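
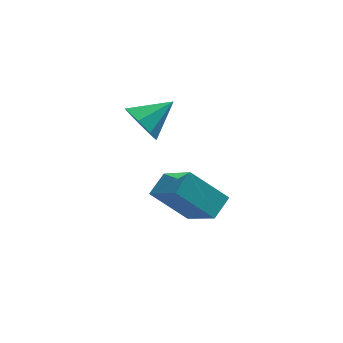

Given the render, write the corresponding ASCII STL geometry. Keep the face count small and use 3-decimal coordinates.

solid 
facet normal -0.560 -0.710 -0.427
outer loop
vertex 2.787 -2.438 2.435
vertex 1.422 -2.123 3.703
vertex 1.965 -1.049 1.204
endloop
endfacet
facet normal 0.723 -0.166 -0.670
outer loop
vertex 2.558 -0.297 1.657
vertex 2.787 -2.438 2.435
vertex 1.965 -1.049 1.204
endloop
endfacet
facet normal -0.560 -0.710 -0.427
outer loop
vertex 1.965 -1.049 1.204
vertex 1.422 -2.123 3.703
vertex 0.599 -0.735 2.472
endloop
endfacet
facet normal -0.405 0.685 -0.606
outer loop
vertex 0.599 -0.735 2.472
vertex 2.558 -0.297 1.657
vertex 1.965 -1.049 1.204
endloop
endfacet
facet normal 0.405 -0.685 0.606
outer loop
vertex 2.787 -2.438 2.435
vertex 2.015 -1.371 4.156
vertex 1.422 -2.123 3.703
endloop
endfacet
facet normal 0.723 -0.166 -0.671
outer loop
vertex 3.381 -1.685 2.888
vertex 2.787 -2.438 2.435
vertex 2.558 -0.297 1.657
endloop
endfacet
facet normal 0.405 -0.684 0.606
outer loop
vertex 3.381 -1.685 2.888
vertex 2.015 -1.371 4.156
vertex 2.787 -2.438 2.435
endloop
endfacet
facet normal -0.723 0.166 0.671
outer loop
vertex 1.422 -2.123 3.703
vertex 2.015 -1.371 4.156
vertex 0.599 -0.735 2.472
endloop
endfacet
facet normal -0.405 0.684 -0.606
outer loop
vertex 1.193 0.018 2.925
vertex 2.558 -0.297 1.657
vertex 0.599 -0.735 2.472
endloop
endfacet
facet normal -0.723 0.167 0.671
outer loop
vertex 0.599 -0.735 2.472
vertex 2.015 -1.371 4.156
vertex 1.193 0.018 2.925
endloop
endfacet
facet normal 0.560 0.710 0.426
outer loop
vertex 1.193 0.018 2.925
vertex 3.381 -1.685 2.888
vertex 2.558 -0.297 1.657
endloop
endfacet
facet normal 0.560 0.710 0.427
outer loop
vertex 2.015 -1.371 4.156
vertex 3.381 -1.685 2.888
vertex 1.193 0.018 2.925
endloop
endfacet
facet normal -0.802 -0.368 -0.470
outer loop
vertex 1.02 2.834 2.67
vertex 0.545 2.834 3.481
vertex 0.67 3.452 2.784
endloop
endfacet
facet normal 0.686 0.488 -0.540
outer loop
vertex 1.02 2.834 2.67
vertex 0.67 3.452 2.784
vertex 1.835 3.426 4.239
endloop
endfacet
facet normal -0.802 -0.368 -0.471
outer loop
vertex 0.67 3.452 2.784
vertex 0.545 2.834 3.481
vertex 0.246 3.708 3.306
endloop
endfacet
facet normal 0.293 0.931 -0.218
outer loop
vertex 0.67 3.452 2.784
vertex 0.246 3.708 3.306
vertex 1.835 3.426 4.239
endloop
endfacet
facet normal -0.801 -0.368 -0.471
outer loop
vertex 0.246 3.708 3.306
vertex 0.545 2.834 3.481
vertex -0.003 3.452 3.93
endloop
endfacet
facet normal -0.048 0.931 0.363
outer loop
vertex 0.246 3.708 3.306
vertex -0.003 3.452 3.93
vertex 1.835 3.426 4.239
endloop
endfacet
facet normal -0.802 -0.369 -0.470
outer loop
vertex -0.003 3.452 3.93
vertex 0.545 2.834 3.481
vertex 0.069 2.834 4.292
endloop
endfacet
facet normal -0.138 0.489 0.862
outer loop
vertex -0.003 3.452 3.93
vertex 0.069 2.834 4.292
vertex 1.835 3.426 4.239
endloop
endfacet
facet normal -0.802 -0.367 -0.471
outer loop
vertex 0.069 2.834 4.292
vertex 0.545 2.834 3.481
vertex 0.419 2.216 4.178
endloop
endfacet
facet normal 0.076 -0.139 0.987
outer loop
vertex 0.069 2.834 4.292
vertex 0.419 2.216 4.178
vertex 1.835 3.426 4.239
endloop
endfacet
facet normal -0.802 -0.368 -0.471
outer loop
vertex 0.419 2.216 4.178
vertex 0.545 2.834 3.481
vertex 0.843 1.96 3.656
endloop
endfacet
facet normal 0.468 -0.581 0.665
outer loop
vertex 0.419 2.216 4.178
vertex 0.843 1.96 3.656
vertex 1.835 3.426 4.239
endloop
endfacet
facet normal -0.802 -0.368 -0.471
outer loop
vertex 0.843 1.96 3.656
vertex 0.545 2.834 3.481
vertex 1.092 2.216 3.032
endloop
endfacet
facet normal 0.809 -0.581 0.084
outer loop
vertex 0.843 1.96 3.656
vertex 1.092 2.216 3.032
vertex 1.835 3.426 4.239
endloop
endfacet
facet normal -0.802 -0.369 -0.470
outer loop
vertex 1.092 2.216 3.032
vertex 0.545 2.834 3.481
vertex 1.02 2.834 2.67
endloop
endfacet
facet normal 0.899 -0.138 -0.415
outer loop
vertex 1.092 2.216 3.032
vertex 1.02 2.834 2.67
vertex 1.835 3.426 4.239
endloop
endfacet

endsolid


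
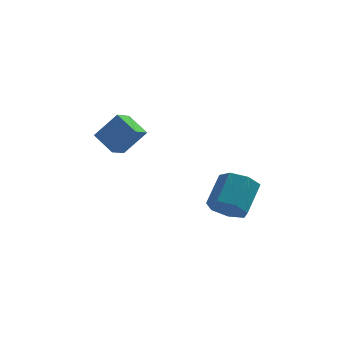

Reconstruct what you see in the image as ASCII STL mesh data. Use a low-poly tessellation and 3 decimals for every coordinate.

solid 
facet normal -0.322 -0.732 -0.600
outer loop
vertex 4.502 -2.971 -3.77
vertex 3.594 -2.554 -3.792
vertex 4.369 -2.393 -4.404
endloop
endfacet
facet normal 0.934 -0.143 -0.327
outer loop
vertex 4.502 -2.971 -3.77
vertex 4.369 -2.393 -4.404
vertex 5.095 -1.624 -2.666
endloop
endfacet
facet normal 0.934 -0.142 -0.327
outer loop
vertex 5.095 -1.624 -2.666
vertex 4.369 -2.393 -4.404
vertex 4.961 -1.046 -3.299
endloop
endfacet
facet normal 0.322 0.732 0.600
outer loop
vertex 5.095 -1.624 -2.666
vertex 4.961 -1.046 -3.299
vertex 4.186 -1.206 -2.688
endloop
endfacet
facet normal -0.322 -0.732 -0.600
outer loop
vertex 4.369 -2.393 -4.404
vertex 3.594 -2.554 -3.792
vertex 3.652 -1.936 -4.577
endloop
endfacet
facet normal 0.462 0.432 -0.774
outer loop
vertex 4.369 -2.393 -4.404
vertex 3.652 -1.936 -4.577
vertex 4.961 -1.046 -3.299
endloop
endfacet
facet normal 0.462 0.432 -0.774
outer loop
vertex 4.961 -1.046 -3.299
vertex 3.652 -1.936 -4.577
vertex 4.244 -0.589 -3.472
endloop
endfacet
facet normal 0.322 0.732 0.600
outer loop
vertex 4.961 -1.046 -3.299
vertex 4.244 -0.589 -3.472
vertex 4.186 -1.206 -2.688
endloop
endfacet
facet normal -0.322 -0.732 -0.600
outer loop
vertex 3.652 -1.936 -4.577
vertex 3.594 -2.554 -3.792
vertex 2.891 -1.944 -4.159
endloop
endfacet
facet normal -0.358 0.681 -0.639
outer loop
vertex 3.652 -1.936 -4.577
vertex 2.891 -1.944 -4.159
vertex 4.244 -0.589 -3.472
endloop
endfacet
facet normal -0.358 0.681 -0.639
outer loop
vertex 4.244 -0.589 -3.472
vertex 2.891 -1.944 -4.159
vertex 3.484 -0.597 -3.055
endloop
endfacet
facet normal 0.322 0.732 0.600
outer loop
vertex 4.244 -0.589 -3.472
vertex 3.484 -0.597 -3.055
vertex 4.186 -1.206 -2.688
endloop
endfacet
facet normal -0.322 -0.732 -0.600
outer loop
vertex 2.891 -1.944 -4.159
vertex 3.594 -2.554 -3.792
vertex 2.66 -2.411 -3.465
endloop
endfacet
facet normal -0.908 0.417 -0.021
outer loop
vertex 2.891 -1.944 -4.159
vertex 2.66 -2.411 -3.465
vertex 3.484 -0.597 -3.055
endloop
endfacet
facet normal -0.908 0.418 -0.023
outer loop
vertex 3.484 -0.597 -3.055
vertex 2.66 -2.411 -3.465
vertex 3.252 -1.063 -2.361
endloop
endfacet
facet normal 0.322 0.733 0.600
outer loop
vertex 3.484 -0.597 -3.055
vertex 3.252 -1.063 -2.361
vertex 4.186 -1.206 -2.688
endloop
endfacet
facet normal -0.322 -0.732 -0.600
outer loop
vertex 2.66 -2.411 -3.465
vertex 3.594 -2.554 -3.792
vertex 3.131 -2.985 -3.017
endloop
endfacet
facet normal -0.776 -0.160 0.611
outer loop
vertex 2.66 -2.411 -3.465
vertex 3.131 -2.985 -3.017
vertex 3.252 -1.063 -2.361
endloop
endfacet
facet normal -0.775 -0.160 0.611
outer loop
vertex 3.252 -1.063 -2.361
vertex 3.131 -2.985 -3.017
vertex 3.724 -1.638 -1.913
endloop
endfacet
facet normal 0.322 0.732 0.600
outer loop
vertex 3.252 -1.063 -2.361
vertex 3.724 -1.638 -1.913
vertex 4.186 -1.206 -2.688
endloop
endfacet
facet normal -0.323 -0.732 -0.600
outer loop
vertex 3.131 -2.985 -3.017
vertex 3.594 -2.554 -3.792
vertex 3.951 -3.235 -3.153
endloop
endfacet
facet normal -0.058 -0.617 0.785
outer loop
vertex 3.131 -2.985 -3.017
vertex 3.951 -3.235 -3.153
vertex 3.724 -1.638 -1.913
endloop
endfacet
facet normal -0.057 -0.617 0.785
outer loop
vertex 3.724 -1.638 -1.913
vertex 3.951 -3.235 -3.153
vertex 4.544 -1.887 -2.049
endloop
endfacet
facet normal 0.322 0.732 0.600
outer loop
vertex 3.724 -1.638 -1.913
vertex 4.544 -1.887 -2.049
vertex 4.186 -1.206 -2.688
endloop
endfacet
facet normal -0.322 -0.732 -0.600
outer loop
vertex 3.951 -3.235 -3.153
vertex 3.594 -2.554 -3.792
vertex 4.502 -2.971 -3.77
endloop
endfacet
facet normal 0.703 -0.610 0.367
outer loop
vertex 3.951 -3.235 -3.153
vertex 4.502 -2.971 -3.77
vertex 4.544 -1.887 -2.049
endloop
endfacet
facet normal 0.702 -0.610 0.367
outer loop
vertex 4.544 -1.887 -2.049
vertex 4.502 -2.971 -3.77
vertex 5.095 -1.624 -2.666
endloop
endfacet
facet normal 0.322 0.732 0.600
outer loop
vertex 4.544 -1.887 -2.049
vertex 5.095 -1.624 -2.666
vertex 4.186 -1.206 -2.688
endloop
endfacet
facet normal -0.457 -0.778 0.431
outer loop
vertex -0.584 0.097 -0.17
vertex -1.457 0.98 0.498
vertex -1.662 0.012 -1.469
endloop
endfacet
facet normal 0.620 -0.626 -0.473
outer loop
vertex -1.163 0.86 -1.938
vertex -0.584 0.097 -0.17
vertex -1.662 0.012 -1.469
endloop
endfacet
facet normal -0.457 -0.778 0.431
outer loop
vertex -1.662 0.012 -1.469
vertex -1.457 0.98 0.498
vertex -2.535 0.895 -0.801
endloop
endfacet
facet normal -0.638 -0.050 -0.768
outer loop
vertex -2.535 0.895 -0.801
vertex -1.163 0.86 -1.938
vertex -1.662 0.012 -1.469
endloop
endfacet
facet normal 0.638 0.050 0.768
outer loop
vertex -0.584 0.097 -0.17
vertex -0.958 1.828 0.029
vertex -1.457 0.98 0.498
endloop
endfacet
facet normal 0.620 -0.626 -0.473
outer loop
vertex -0.085 0.945 -0.639
vertex -0.584 0.097 -0.17
vertex -1.163 0.86 -1.938
endloop
endfacet
facet normal 0.638 0.050 0.768
outer loop
vertex -0.085 0.945 -0.639
vertex -0.958 1.828 0.029
vertex -0.584 0.097 -0.17
endloop
endfacet
facet normal -0.620 0.626 0.473
outer loop
vertex -1.457 0.98 0.498
vertex -0.958 1.828 0.029
vertex -2.535 0.895 -0.801
endloop
endfacet
facet normal -0.638 -0.050 -0.768
outer loop
vertex -2.036 1.743 -1.27
vertex -1.163 0.86 -1.938
vertex -2.535 0.895 -0.801
endloop
endfacet
facet normal -0.620 0.626 0.473
outer loop
vertex -2.535 0.895 -0.801
vertex -0.958 1.828 0.029
vertex -2.036 1.743 -1.27
endloop
endfacet
facet normal 0.457 0.778 -0.431
outer loop
vertex -2.036 1.743 -1.27
vertex -0.085 0.945 -0.639
vertex -1.163 0.86 -1.938
endloop
endfacet
facet normal 0.457 0.778 -0.431
outer loop
vertex -0.958 1.828 0.029
vertex -0.085 0.945 -0.639
vertex -2.036 1.743 -1.27
endloop
endfacet

endsolid


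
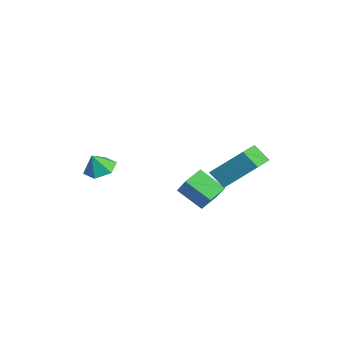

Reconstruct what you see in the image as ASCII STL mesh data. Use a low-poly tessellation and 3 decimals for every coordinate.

solid 
facet normal -0.207 0.400 -0.893
outer loop
vertex -2.876 -2.316 1.36
vertex -3.689 -2.7 1.377
vertex -3.573 -1.876 1.719
endloop
endfacet
facet normal 0.610 0.417 0.674
outer loop
vertex -2.876 -2.316 1.36
vertex -3.573 -1.876 1.719
vertex -3.451 -3.16 2.403
endloop
endfacet
facet normal -0.207 0.400 -0.893
outer loop
vertex -3.573 -1.876 1.719
vertex -3.689 -2.7 1.377
vertex -4.387 -2.26 1.736
endloop
endfacet
facet normal -0.193 0.447 0.874
outer loop
vertex -3.573 -1.876 1.719
vertex -4.387 -2.26 1.736
vertex -3.451 -3.16 2.403
endloop
endfacet
facet normal -0.207 0.400 -0.893
outer loop
vertex -4.387 -2.26 1.736
vertex -3.689 -2.7 1.377
vertex -4.503 -3.084 1.394
endloop
endfacet
facet normal -0.686 -0.194 0.701
outer loop
vertex -4.387 -2.26 1.736
vertex -4.503 -3.084 1.394
vertex -3.451 -3.16 2.403
endloop
endfacet
facet normal -0.208 0.401 -0.892
outer loop
vertex -4.503 -3.084 1.394
vertex -3.689 -2.7 1.377
vertex -3.805 -3.524 1.034
endloop
endfacet
facet normal -0.377 -0.866 0.328
outer loop
vertex -4.503 -3.084 1.394
vertex -3.805 -3.524 1.034
vertex -3.451 -3.16 2.403
endloop
endfacet
facet normal -0.208 0.401 -0.892
outer loop
vertex -3.805 -3.524 1.034
vertex -3.689 -2.7 1.377
vertex -2.991 -3.14 1.017
endloop
endfacet
facet normal 0.425 -0.896 0.128
outer loop
vertex -3.805 -3.524 1.034
vertex -2.991 -3.14 1.017
vertex -3.451 -3.16 2.403
endloop
endfacet
facet normal -0.208 0.400 -0.892
outer loop
vertex -2.991 -3.14 1.017
vertex -3.689 -2.7 1.377
vertex -2.876 -2.316 1.36
endloop
endfacet
facet normal 0.919 -0.254 0.301
outer loop
vertex -2.991 -3.14 1.017
vertex -2.876 -2.316 1.36
vertex -3.451 -3.16 2.403
endloop
endfacet
facet normal -0.719 -0.041 -0.694
outer loop
vertex 0.019 0.25 1.22
vertex -0.467 1.115 1.672
vertex 0.883 1.234 0.267
endloop
endfacet
facet normal 0.446 -0.793 -0.415
outer loop
vertex 2.127 1.305 1.468
vertex 0.019 0.25 1.22
vertex 0.883 1.234 0.267
endloop
endfacet
facet normal -0.719 -0.041 -0.694
outer loop
vertex 0.883 1.234 0.267
vertex -0.467 1.115 1.672
vertex 0.397 2.099 0.719
endloop
endfacet
facet normal 0.534 0.607 -0.589
outer loop
vertex 0.397 2.099 0.719
vertex 2.127 1.305 1.468
vertex 0.883 1.234 0.267
endloop
endfacet
facet normal -0.534 -0.607 0.589
outer loop
vertex 0.019 0.25 1.22
vertex 0.777 1.186 2.873
vertex -0.467 1.115 1.672
endloop
endfacet
facet normal 0.446 -0.793 -0.415
outer loop
vertex 1.263 0.321 2.421
vertex 0.019 0.25 1.22
vertex 2.127 1.305 1.468
endloop
endfacet
facet normal -0.534 -0.607 0.589
outer loop
vertex 1.263 0.321 2.421
vertex 0.777 1.186 2.873
vertex 0.019 0.25 1.22
endloop
endfacet
facet normal -0.446 0.793 0.415
outer loop
vertex -0.467 1.115 1.672
vertex 0.777 1.186 2.873
vertex 0.397 2.099 0.719
endloop
endfacet
facet normal 0.534 0.607 -0.589
outer loop
vertex 1.641 2.17 1.92
vertex 2.127 1.305 1.468
vertex 0.397 2.099 0.719
endloop
endfacet
facet normal -0.446 0.793 0.415
outer loop
vertex 0.397 2.099 0.719
vertex 0.777 1.186 2.873
vertex 1.641 2.17 1.92
endloop
endfacet
facet normal 0.719 0.041 0.694
outer loop
vertex 1.641 2.17 1.92
vertex 1.263 0.321 2.421
vertex 2.127 1.305 1.468
endloop
endfacet
facet normal 0.719 0.041 0.694
outer loop
vertex 0.777 1.186 2.873
vertex 1.263 0.321 2.421
vertex 1.641 2.17 1.92
endloop
endfacet
facet normal -0.802 0.568 -0.185
outer loop
vertex 0.85 2.21 3.07
vertex 1.512 3.625 4.547
vertex 1.428 2.768 2.276
endloop
endfacet
facet normal -0.308 -0.659 -0.687
outer loop
vertex 2.888 1.735 2.613
vertex 0.85 2.21 3.07
vertex 1.428 2.768 2.276
endloop
endfacet
facet normal -0.802 0.568 -0.185
outer loop
vertex 1.428 2.768 2.276
vertex 1.512 3.625 4.547
vertex 2.09 4.184 3.753
endloop
endfacet
facet normal 0.512 0.494 -0.703
outer loop
vertex 2.09 4.184 3.753
vertex 2.888 1.735 2.613
vertex 1.428 2.768 2.276
endloop
endfacet
facet normal -0.512 -0.494 0.703
outer loop
vertex 0.85 2.21 3.07
vertex 2.972 2.592 4.884
vertex 1.512 3.625 4.547
endloop
endfacet
facet normal -0.307 -0.658 -0.687
outer loop
vertex 2.31 1.176 3.407
vertex 0.85 2.21 3.07
vertex 2.888 1.735 2.613
endloop
endfacet
facet normal -0.512 -0.494 0.703
outer loop
vertex 2.31 1.176 3.407
vertex 2.972 2.592 4.884
vertex 0.85 2.21 3.07
endloop
endfacet
facet normal 0.307 0.658 0.687
outer loop
vertex 1.512 3.625 4.547
vertex 2.972 2.592 4.884
vertex 2.09 4.184 3.753
endloop
endfacet
facet normal 0.512 0.494 -0.703
outer loop
vertex 3.55 3.15 4.09
vertex 2.888 1.735 2.613
vertex 2.09 4.184 3.753
endloop
endfacet
facet normal 0.308 0.658 0.687
outer loop
vertex 2.09 4.184 3.753
vertex 2.972 2.592 4.884
vertex 3.55 3.15 4.09
endloop
endfacet
facet normal 0.802 -0.568 0.184
outer loop
vertex 3.55 3.15 4.09
vertex 2.31 1.176 3.407
vertex 2.888 1.735 2.613
endloop
endfacet
facet normal 0.802 -0.568 0.185
outer loop
vertex 2.972 2.592 4.884
vertex 2.31 1.176 3.407
vertex 3.55 3.15 4.09
endloop
endfacet

endsolid


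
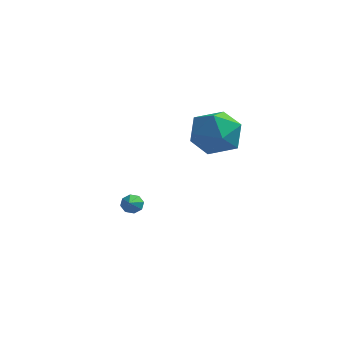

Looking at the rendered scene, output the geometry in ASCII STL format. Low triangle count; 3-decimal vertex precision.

solid 
facet normal -0.223 0.822 -0.524
outer loop
vertex -0.296 2.185 -2.191
vertex -0.753 2.205 -1.965
vertex -0.291 2.396 -1.862
endloop
endfacet
facet normal 0.978 -0.183 0.103
outer loop
vertex -0.296 2.185 -2.191
vertex -0.291 2.396 -1.862
vertex -0.527 1.375 -1.435
endloop
endfacet
facet normal -0.223 0.822 -0.525
outer loop
vertex -0.291 2.396 -1.862
vertex -0.753 2.205 -1.965
vertex -0.557 2.495 -1.594
endloop
endfacet
facet normal 0.726 0.116 0.678
outer loop
vertex -0.291 2.396 -1.862
vertex -0.557 2.495 -1.594
vertex -0.527 1.375 -1.435
endloop
endfacet
facet normal -0.224 0.822 -0.524
outer loop
vertex -0.557 2.495 -1.594
vertex -0.753 2.205 -1.965
vertex -0.937 2.424 -1.543
endloop
endfacet
facet normal 0.105 0.143 0.984
outer loop
vertex -0.557 2.495 -1.594
vertex -0.937 2.424 -1.543
vertex -0.527 1.375 -1.435
endloop
endfacet
facet normal -0.223 0.822 -0.524
outer loop
vertex -0.937 2.424 -1.543
vertex -0.753 2.205 -1.965
vertex -1.21 2.225 -1.739
endloop
endfacet
facet normal -0.522 -0.117 0.845
outer loop
vertex -0.937 2.424 -1.543
vertex -1.21 2.225 -1.739
vertex -0.527 1.375 -1.435
endloop
endfacet
facet normal -0.224 0.821 -0.525
outer loop
vertex -1.21 2.225 -1.739
vertex -0.753 2.205 -1.965
vertex -1.214 2.014 -2.067
endloop
endfacet
facet normal -0.789 -0.512 0.339
outer loop
vertex -1.21 2.225 -1.739
vertex -1.214 2.014 -2.067
vertex -0.527 1.375 -1.435
endloop
endfacet
facet normal -0.225 0.822 -0.524
outer loop
vertex -1.214 2.014 -2.067
vertex -0.753 2.205 -1.965
vertex -0.949 1.915 -2.336
endloop
endfacet
facet normal -0.539 -0.810 -0.233
outer loop
vertex -1.214 2.014 -2.067
vertex -0.949 1.915 -2.336
vertex -0.527 1.375 -1.435
endloop
endfacet
facet normal -0.223 0.822 -0.524
outer loop
vertex -0.949 1.915 -2.336
vertex -0.753 2.205 -1.965
vertex -0.568 1.986 -2.387
endloop
endfacet
facet normal 0.084 -0.837 -0.541
outer loop
vertex -0.949 1.915 -2.336
vertex -0.568 1.986 -2.387
vertex -0.527 1.375 -1.435
endloop
endfacet
facet normal -0.223 0.822 -0.524
outer loop
vertex -0.568 1.986 -2.387
vertex -0.753 2.205 -1.965
vertex -0.296 2.185 -2.191
endloop
endfacet
facet normal 0.711 -0.577 -0.401
outer loop
vertex -0.568 1.986 -2.387
vertex -0.296 2.185 -2.191
vertex -0.527 1.375 -1.435
endloop
endfacet
facet normal -0.942 0.329 -0.060
outer loop
vertex 2.61 2.44 3.111
vertex 2.234 1.299 2.763
vertex 2.263 1.605 3.976
endloop
endfacet
facet normal -0.577 0.691 0.435
outer loop
vertex 2.61 2.44 3.111
vertex 2.263 1.605 3.976
vertex 3.268 2.324 4.168
endloop
endfacet
facet normal -0.015 0.993 0.118
outer loop
vertex 2.61 2.44 3.111
vertex 3.268 2.324 4.168
vertex 3.86 2.463 3.075
endloop
endfacet
facet normal -0.032 0.818 -0.574
outer loop
vertex 2.61 2.44 3.111
vertex 3.86 2.463 3.075
vertex 3.221 1.829 2.206
endloop
endfacet
facet normal -0.605 0.408 -0.684
outer loop
vertex 2.61 2.44 3.111
vertex 3.221 1.829 2.206
vertex 2.234 1.299 2.763
endloop
endfacet
facet normal -0.334 0.223 0.916
outer loop
vertex 3.268 2.324 4.168
vertex 2.263 1.605 3.976
vertex 3.299 1.111 4.474
endloop
endfacet
facet normal -0.925 -0.363 0.114
outer loop
vertex 2.263 1.605 3.976
vertex 2.234 1.299 2.763
vertex 2.66 0.477 3.605
endloop
endfacet
facet normal -0.379 -0.235 -0.895
outer loop
vertex 2.234 1.299 2.763
vertex 3.221 1.829 2.206
vertex 3.252 0.616 2.512
endloop
endfacet
facet normal 0.549 0.429 -0.717
outer loop
vertex 3.221 1.829 2.206
vertex 3.86 2.463 3.075
vertex 4.257 1.335 2.704
endloop
endfacet
facet normal 0.576 0.711 0.403
outer loop
vertex 3.86 2.463 3.075
vertex 3.268 2.324 4.168
vertex 4.286 1.641 3.917
endloop
endfacet
facet normal 0.032 -0.818 0.574
outer loop
vertex 3.91 0.5 3.569
vertex 3.299 1.111 4.474
vertex 2.66 0.477 3.605
endloop
endfacet
facet normal 0.015 -0.993 -0.118
outer loop
vertex 3.91 0.5 3.569
vertex 2.66 0.477 3.605
vertex 3.252 0.616 2.512
endloop
endfacet
facet normal 0.577 -0.691 -0.435
outer loop
vertex 3.91 0.5 3.569
vertex 3.252 0.616 2.512
vertex 4.257 1.335 2.704
endloop
endfacet
facet normal 0.942 -0.329 0.060
outer loop
vertex 3.91 0.5 3.569
vertex 4.257 1.335 2.704
vertex 4.286 1.641 3.917
endloop
endfacet
facet normal 0.605 -0.408 0.684
outer loop
vertex 3.91 0.5 3.569
vertex 4.286 1.641 3.917
vertex 3.299 1.111 4.474
endloop
endfacet
facet normal -0.549 -0.429 0.717
outer loop
vertex 2.66 0.477 3.605
vertex 3.299 1.111 4.474
vertex 2.263 1.605 3.976
endloop
endfacet
facet normal -0.576 -0.711 -0.403
outer loop
vertex 3.252 0.616 2.512
vertex 2.66 0.477 3.605
vertex 2.234 1.299 2.763
endloop
endfacet
facet normal 0.334 -0.223 -0.916
outer loop
vertex 4.257 1.335 2.704
vertex 3.252 0.616 2.512
vertex 3.221 1.829 2.206
endloop
endfacet
facet normal 0.925 0.363 -0.114
outer loop
vertex 4.286 1.641 3.917
vertex 4.257 1.335 2.704
vertex 3.86 2.463 3.075
endloop
endfacet
facet normal 0.379 0.235 0.895
outer loop
vertex 3.299 1.111 4.474
vertex 4.286 1.641 3.917
vertex 3.268 2.324 4.168
endloop
endfacet

endsolid


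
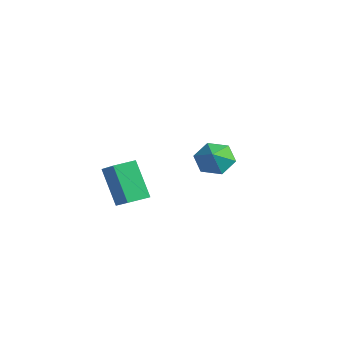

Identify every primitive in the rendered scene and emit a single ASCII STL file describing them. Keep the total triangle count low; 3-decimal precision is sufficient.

solid 
facet normal -0.537 -0.029 0.843
outer loop
vertex 0.701 -2.86 4.243
vertex 0.758 -1.764 4.317
vertex -0.587 -2.738 3.427
endloop
endfacet
facet normal -0.052 -0.996 -0.067
outer loop
vertex 0.562 -2.676 1.623
vertex 0.701 -2.86 4.243
vertex -0.587 -2.738 3.427
endloop
endfacet
facet normal -0.537 -0.029 0.843
outer loop
vertex -0.587 -2.738 3.427
vertex 0.758 -1.764 4.317
vertex -0.53 -1.642 3.501
endloop
endfacet
facet normal -0.842 0.080 -0.534
outer loop
vertex -0.53 -1.642 3.501
vertex 0.562 -2.676 1.623
vertex -0.587 -2.738 3.427
endloop
endfacet
facet normal 0.842 -0.080 0.534
outer loop
vertex 0.701 -2.86 4.243
vertex 1.907 -1.702 2.513
vertex 0.758 -1.764 4.317
endloop
endfacet
facet normal -0.052 -0.996 -0.067
outer loop
vertex 1.85 -2.798 2.439
vertex 0.701 -2.86 4.243
vertex 0.562 -2.676 1.623
endloop
endfacet
facet normal 0.842 -0.080 0.534
outer loop
vertex 1.85 -2.798 2.439
vertex 1.907 -1.702 2.513
vertex 0.701 -2.86 4.243
endloop
endfacet
facet normal 0.052 0.996 0.067
outer loop
vertex 0.758 -1.764 4.317
vertex 1.907 -1.702 2.513
vertex -0.53 -1.642 3.501
endloop
endfacet
facet normal -0.842 0.080 -0.534
outer loop
vertex 0.619 -1.58 1.697
vertex 0.562 -2.676 1.623
vertex -0.53 -1.642 3.501
endloop
endfacet
facet normal 0.052 0.996 0.067
outer loop
vertex -0.53 -1.642 3.501
vertex 1.907 -1.702 2.513
vertex 0.619 -1.58 1.697
endloop
endfacet
facet normal 0.537 0.029 -0.843
outer loop
vertex 0.619 -1.58 1.697
vertex 1.85 -2.798 2.439
vertex 0.562 -2.676 1.623
endloop
endfacet
facet normal 0.537 0.029 -0.843
outer loop
vertex 1.907 -1.702 2.513
vertex 1.85 -2.798 2.439
vertex 0.619 -1.58 1.697
endloop
endfacet
facet normal -0.592 0.489 -0.640
outer loop
vertex -1.065 3.902 1.127
vertex -1.795 3.949 1.838
vertex -1.103 4.695 1.768
endloop
endfacet
facet normal 0.998 0.002 0.057
outer loop
vertex -1.065 3.902 1.127
vertex -1.103 4.695 1.768
vertex -1.145 3.411 2.542
endloop
endfacet
facet normal -0.592 0.489 -0.641
outer loop
vertex -1.103 4.695 1.768
vertex -1.795 3.949 1.838
vertex -1.833 4.742 2.478
endloop
endfacet
facet normal 0.659 0.372 0.653
outer loop
vertex -1.103 4.695 1.768
vertex -1.833 4.742 2.478
vertex -1.145 3.411 2.542
endloop
endfacet
facet normal -0.592 0.489 -0.641
outer loop
vertex -1.833 4.742 2.478
vertex -1.795 3.949 1.838
vertex -2.525 3.997 2.549
endloop
endfacet
facet normal 0.033 0.065 0.997
outer loop
vertex -1.833 4.742 2.478
vertex -2.525 3.997 2.549
vertex -1.145 3.411 2.542
endloop
endfacet
facet normal -0.591 0.490 -0.640
outer loop
vertex -2.525 3.997 2.549
vertex -1.795 3.949 1.838
vertex -2.488 3.204 1.908
endloop
endfacet
facet normal -0.257 -0.615 0.746
outer loop
vertex -2.525 3.997 2.549
vertex -2.488 3.204 1.908
vertex -1.145 3.411 2.542
endloop
endfacet
facet normal -0.591 0.490 -0.640
outer loop
vertex -2.488 3.204 1.908
vertex -1.795 3.949 1.838
vertex -1.758 3.156 1.197
endloop
endfacet
facet normal 0.081 -0.985 0.150
outer loop
vertex -2.488 3.204 1.908
vertex -1.758 3.156 1.197
vertex -1.145 3.411 2.542
endloop
endfacet
facet normal -0.592 0.490 -0.640
outer loop
vertex -1.758 3.156 1.197
vertex -1.795 3.949 1.838
vertex -1.065 3.902 1.127
endloop
endfacet
facet normal 0.709 -0.677 -0.195
outer loop
vertex -1.758 3.156 1.197
vertex -1.065 3.902 1.127
vertex -1.145 3.411 2.542
endloop
endfacet

endsolid


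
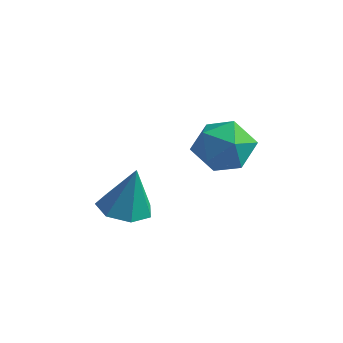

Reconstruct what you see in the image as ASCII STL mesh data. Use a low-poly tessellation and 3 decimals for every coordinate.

solid 
facet normal -0.422 -0.025 0.906
outer loop
vertex -2.331 2.103 2.55
vertex -1.686 1.066 2.822
vertex -1.201 2.191 3.079
endloop
endfacet
facet normal -0.364 0.646 0.670
outer loop
vertex -2.331 2.103 2.55
vertex -1.201 2.191 3.079
vertex -1.521 2.97 2.154
endloop
endfacet
facet normal -0.718 0.694 0.052
outer loop
vertex -2.331 2.103 2.55
vertex -1.521 2.97 2.154
vertex -2.203 2.327 1.325
endloop
endfacet
facet normal -0.994 0.054 -0.094
outer loop
vertex -2.331 2.103 2.55
vertex -2.203 2.327 1.325
vertex -2.306 1.151 1.738
endloop
endfacet
facet normal -0.812 -0.391 0.434
outer loop
vertex -2.331 2.103 2.55
vertex -2.306 1.151 1.738
vertex -1.686 1.066 2.822
endloop
endfacet
facet normal 0.326 0.776 0.541
outer loop
vertex -1.521 2.97 2.154
vertex -1.201 2.191 3.079
vertex -0.374 2.469 2.182
endloop
endfacet
facet normal 0.231 -0.310 0.922
outer loop
vertex -1.201 2.191 3.079
vertex -1.686 1.066 2.822
vertex -0.477 1.293 2.595
endloop
endfacet
facet normal -0.399 -0.904 0.157
outer loop
vertex -1.686 1.066 2.822
vertex -2.306 1.151 1.738
vertex -1.159 0.65 1.766
endloop
endfacet
facet normal -0.694 -0.184 -0.696
outer loop
vertex -2.306 1.151 1.738
vertex -2.203 2.327 1.325
vertex -1.479 1.429 0.841
endloop
endfacet
facet normal -0.246 0.853 -0.459
outer loop
vertex -2.203 2.327 1.325
vertex -1.521 2.97 2.154
vertex -0.994 2.554 1.098
endloop
endfacet
facet normal 0.994 -0.054 0.094
outer loop
vertex -0.349 1.517 1.37
vertex -0.374 2.469 2.182
vertex -0.477 1.293 2.595
endloop
endfacet
facet normal 0.718 -0.694 -0.052
outer loop
vertex -0.349 1.517 1.37
vertex -0.477 1.293 2.595
vertex -1.159 0.65 1.766
endloop
endfacet
facet normal 0.364 -0.646 -0.670
outer loop
vertex -0.349 1.517 1.37
vertex -1.159 0.65 1.766
vertex -1.479 1.429 0.841
endloop
endfacet
facet normal 0.422 0.025 -0.906
outer loop
vertex -0.349 1.517 1.37
vertex -1.479 1.429 0.841
vertex -0.994 2.554 1.098
endloop
endfacet
facet normal 0.812 0.391 -0.434
outer loop
vertex -0.349 1.517 1.37
vertex -0.994 2.554 1.098
vertex -0.374 2.469 2.182
endloop
endfacet
facet normal 0.694 0.184 0.696
outer loop
vertex -0.477 1.293 2.595
vertex -0.374 2.469 2.182
vertex -1.201 2.191 3.079
endloop
endfacet
facet normal 0.246 -0.853 0.459
outer loop
vertex -1.159 0.65 1.766
vertex -0.477 1.293 2.595
vertex -1.686 1.066 2.822
endloop
endfacet
facet normal -0.326 -0.776 -0.541
outer loop
vertex -1.479 1.429 0.841
vertex -1.159 0.65 1.766
vertex -2.306 1.151 1.738
endloop
endfacet
facet normal -0.231 0.310 -0.922
outer loop
vertex -0.994 2.554 1.098
vertex -1.479 1.429 0.841
vertex -2.203 2.327 1.325
endloop
endfacet
facet normal 0.399 0.904 -0.157
outer loop
vertex -0.374 2.469 2.182
vertex -0.994 2.554 1.098
vertex -1.521 2.97 2.154
endloop
endfacet
facet normal -0.207 -0.096 -0.974
outer loop
vertex -2.027 -2.342 -0.131
vertex -2.833 -1.745 -0.019
vertex -1.884 -1.485 -0.246
endloop
endfacet
facet normal 0.962 -0.128 0.239
outer loop
vertex -2.027 -2.342 -0.131
vertex -1.884 -1.485 -0.246
vertex -2.427 -1.555 1.899
endloop
endfacet
facet normal -0.206 -0.096 -0.974
outer loop
vertex -1.884 -1.485 -0.246
vertex -2.833 -1.745 -0.019
vertex -2.457 -0.824 -0.19
endloop
endfacet
facet normal 0.748 0.630 0.210
outer loop
vertex -1.884 -1.485 -0.246
vertex -2.457 -0.824 -0.19
vertex -2.427 -1.555 1.899
endloop
endfacet
facet normal -0.206 -0.097 -0.974
outer loop
vertex -2.457 -0.824 -0.19
vertex -2.833 -1.745 -0.019
vertex -3.313 -0.856 -0.006
endloop
endfacet
facet normal 0.036 0.943 0.330
outer loop
vertex -2.457 -0.824 -0.19
vertex -3.313 -0.856 -0.006
vertex -2.427 -1.555 1.899
endloop
endfacet
facet normal -0.206 -0.097 -0.974
outer loop
vertex -3.313 -0.856 -0.006
vertex -2.833 -1.745 -0.019
vertex -3.808 -1.558 0.169
endloop
endfacet
facet normal -0.639 0.577 0.509
outer loop
vertex -3.313 -0.856 -0.006
vertex -3.808 -1.558 0.169
vertex -2.427 -1.555 1.899
endloop
endfacet
facet normal -0.206 -0.097 -0.974
outer loop
vertex -3.808 -1.558 0.169
vertex -2.833 -1.745 -0.019
vertex -3.569 -2.401 0.202
endloop
endfacet
facet normal -0.767 -0.193 0.612
outer loop
vertex -3.808 -1.558 0.169
vertex -3.569 -2.401 0.202
vertex -2.427 -1.555 1.899
endloop
endfacet
facet normal -0.206 -0.097 -0.974
outer loop
vertex -3.569 -2.401 0.202
vertex -2.833 -1.745 -0.019
vertex -2.776 -2.75 0.069
endloop
endfacet
facet normal -0.252 -0.787 0.562
outer loop
vertex -3.569 -2.401 0.202
vertex -2.776 -2.75 0.069
vertex -2.427 -1.555 1.899
endloop
endfacet
facet normal -0.207 -0.097 -0.973
outer loop
vertex -2.776 -2.75 0.069
vertex -2.833 -1.745 -0.019
vertex -2.027 -2.342 -0.131
endloop
endfacet
facet normal 0.519 -0.758 0.396
outer loop
vertex -2.776 -2.75 0.069
vertex -2.027 -2.342 -0.131
vertex -2.427 -1.555 1.899
endloop
endfacet

endsolid


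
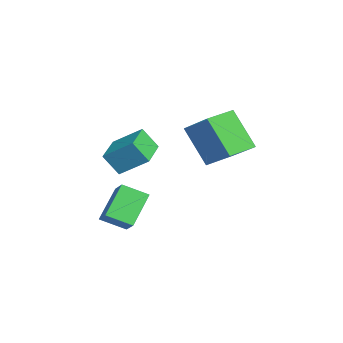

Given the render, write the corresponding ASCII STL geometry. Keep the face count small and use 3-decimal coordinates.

solid 
facet normal -0.465 -0.349 0.814
outer loop
vertex -2.799 2.556 2.407
vertex -3.493 3.664 2.486
vertex -3.94 1.906 1.476
endloop
endfacet
facet normal 0.530 -0.846 -0.060
outer loop
vertex -3.047 2.576 -0.086
vertex -2.799 2.556 2.407
vertex -3.94 1.906 1.476
endloop
endfacet
facet normal -0.466 -0.349 0.813
outer loop
vertex -3.94 1.906 1.476
vertex -3.493 3.664 2.486
vertex -4.634 3.014 1.554
endloop
endfacet
facet normal -0.709 -0.403 -0.578
outer loop
vertex -4.634 3.014 1.554
vertex -3.047 2.576 -0.086
vertex -3.94 1.906 1.476
endloop
endfacet
facet normal 0.709 0.403 0.578
outer loop
vertex -2.799 2.556 2.407
vertex -2.6 4.334 0.924
vertex -3.493 3.664 2.486
endloop
endfacet
facet normal 0.530 -0.846 -0.060
outer loop
vertex -1.906 3.226 0.846
vertex -2.799 2.556 2.407
vertex -3.047 2.576 -0.086
endloop
endfacet
facet normal 0.709 0.403 0.579
outer loop
vertex -1.906 3.226 0.846
vertex -2.6 4.334 0.924
vertex -2.799 2.556 2.407
endloop
endfacet
facet normal -0.530 0.846 0.060
outer loop
vertex -3.493 3.664 2.486
vertex -2.6 4.334 0.924
vertex -4.634 3.014 1.554
endloop
endfacet
facet normal -0.709 -0.403 -0.579
outer loop
vertex -3.741 3.684 -0.007
vertex -3.047 2.576 -0.086
vertex -4.634 3.014 1.554
endloop
endfacet
facet normal -0.530 0.846 0.060
outer loop
vertex -4.634 3.014 1.554
vertex -2.6 4.334 0.924
vertex -3.741 3.684 -0.007
endloop
endfacet
facet normal 0.465 0.349 -0.813
outer loop
vertex -3.741 3.684 -0.007
vertex -1.906 3.226 0.846
vertex -3.047 2.576 -0.086
endloop
endfacet
facet normal 0.465 0.349 -0.814
outer loop
vertex -2.6 4.334 0.924
vertex -1.906 3.226 0.846
vertex -3.741 3.684 -0.007
endloop
endfacet
facet normal -0.927 0.373 0.041
outer loop
vertex -4.232 -0.706 0.855
vertex -3.782 0.327 1.633
vertex -4.042 -0.139 -0.008
endloop
endfacet
facet normal -0.328 -0.755 -0.568
outer loop
vertex -2.578 -0.727 -0.073
vertex -4.232 -0.706 0.855
vertex -4.042 -0.139 -0.008
endloop
endfacet
facet normal -0.927 0.372 0.041
outer loop
vertex -4.042 -0.139 -0.008
vertex -3.782 0.327 1.633
vertex -3.593 0.895 0.77
endloop
endfacet
facet normal 0.180 0.540 -0.822
outer loop
vertex -3.593 0.895 0.77
vertex -2.578 -0.727 -0.073
vertex -4.042 -0.139 -0.008
endloop
endfacet
facet normal -0.181 -0.540 0.822
outer loop
vertex -4.232 -0.706 0.855
vertex -2.318 -0.261 1.568
vertex -3.782 0.327 1.633
endloop
endfacet
facet normal -0.328 -0.754 -0.568
outer loop
vertex -2.767 -1.295 0.79
vertex -4.232 -0.706 0.855
vertex -2.578 -0.727 -0.073
endloop
endfacet
facet normal -0.181 -0.540 0.822
outer loop
vertex -2.767 -1.295 0.79
vertex -2.318 -0.261 1.568
vertex -4.232 -0.706 0.855
endloop
endfacet
facet normal 0.328 0.754 0.568
outer loop
vertex -3.782 0.327 1.633
vertex -2.318 -0.261 1.568
vertex -3.593 0.895 0.77
endloop
endfacet
facet normal 0.181 0.540 -0.822
outer loop
vertex -2.128 0.306 0.705
vertex -2.578 -0.727 -0.073
vertex -3.593 0.895 0.77
endloop
endfacet
facet normal 0.329 0.755 0.568
outer loop
vertex -3.593 0.895 0.77
vertex -2.318 -0.261 1.568
vertex -2.128 0.306 0.705
endloop
endfacet
facet normal 0.927 -0.372 -0.042
outer loop
vertex -2.128 0.306 0.705
vertex -2.767 -1.295 0.79
vertex -2.578 -0.727 -0.073
endloop
endfacet
facet normal 0.927 -0.372 -0.040
outer loop
vertex -2.318 -0.261 1.568
vertex -2.767 -1.295 0.79
vertex -2.128 0.306 0.705
endloop
endfacet
facet normal -0.581 0.467 0.667
outer loop
vertex -1.558 -1.01 -0.322
vertex -0.821 -0.879 0.229
vertex -1.36 -0.059 -0.815
endloop
endfacet
facet normal -0.793 -0.142 -0.592
outer loop
vertex -0.459 -0.781 -1.849
vertex -1.558 -1.01 -0.322
vertex -1.36 -0.059 -0.815
endloop
endfacet
facet normal -0.582 0.466 0.667
outer loop
vertex -1.36 -0.059 -0.815
vertex -0.821 -0.879 0.229
vertex -0.623 0.073 -0.264
endloop
endfacet
facet normal 0.181 0.873 -0.452
outer loop
vertex -0.623 0.073 -0.264
vertex -0.459 -0.781 -1.849
vertex -1.36 -0.059 -0.815
endloop
endfacet
facet normal -0.182 -0.874 0.451
outer loop
vertex -1.558 -1.01 -0.322
vertex 0.08 -1.601 -0.805
vertex -0.821 -0.879 0.229
endloop
endfacet
facet normal -0.793 -0.142 -0.592
outer loop
vertex -0.657 -1.733 -1.356
vertex -1.558 -1.01 -0.322
vertex -0.459 -0.781 -1.849
endloop
endfacet
facet normal -0.182 -0.873 0.452
outer loop
vertex -0.657 -1.733 -1.356
vertex 0.08 -1.601 -0.805
vertex -1.558 -1.01 -0.322
endloop
endfacet
facet normal 0.793 0.142 0.592
outer loop
vertex -0.821 -0.879 0.229
vertex 0.08 -1.601 -0.805
vertex -0.623 0.073 -0.264
endloop
endfacet
facet normal 0.182 0.873 -0.452
outer loop
vertex 0.278 -0.65 -1.298
vertex -0.459 -0.781 -1.849
vertex -0.623 0.073 -0.264
endloop
endfacet
facet normal 0.793 0.142 0.592
outer loop
vertex -0.623 0.073 -0.264
vertex 0.08 -1.601 -0.805
vertex 0.278 -0.65 -1.298
endloop
endfacet
facet normal 0.581 -0.466 -0.667
outer loop
vertex 0.278 -0.65 -1.298
vertex -0.657 -1.733 -1.356
vertex -0.459 -0.781 -1.849
endloop
endfacet
facet normal 0.582 -0.467 -0.666
outer loop
vertex 0.08 -1.601 -0.805
vertex -0.657 -1.733 -1.356
vertex 0.278 -0.65 -1.298
endloop
endfacet

endsolid


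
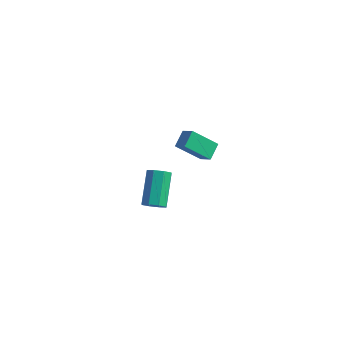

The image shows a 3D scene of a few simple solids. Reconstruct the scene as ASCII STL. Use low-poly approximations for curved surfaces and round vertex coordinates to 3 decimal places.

solid 
facet normal -0.796 0.258 -0.548
outer loop
vertex 1.399 3.633 2.278
vertex 2.481 4.432 1.082
vertex 1.475 2.723 1.739
endloop
endfacet
facet normal -0.602 -0.444 0.664
outer loop
vertex 2.199 2.488 2.238
vertex 1.399 3.633 2.278
vertex 1.475 2.723 1.739
endloop
endfacet
facet normal -0.796 0.258 -0.548
outer loop
vertex 1.475 2.723 1.739
vertex 2.481 4.432 1.082
vertex 2.557 3.522 0.543
endloop
endfacet
facet normal 0.072 -0.858 -0.508
outer loop
vertex 2.557 3.522 0.543
vertex 2.199 2.488 2.238
vertex 1.475 2.723 1.739
endloop
endfacet
facet normal -0.072 0.858 0.508
outer loop
vertex 1.399 3.633 2.278
vertex 3.205 4.197 1.581
vertex 2.481 4.432 1.082
endloop
endfacet
facet normal -0.602 -0.444 0.664
outer loop
vertex 2.123 3.398 2.777
vertex 1.399 3.633 2.278
vertex 2.199 2.488 2.238
endloop
endfacet
facet normal -0.072 0.858 0.508
outer loop
vertex 2.123 3.398 2.777
vertex 3.205 4.197 1.581
vertex 1.399 3.633 2.278
endloop
endfacet
facet normal 0.602 0.444 -0.664
outer loop
vertex 2.481 4.432 1.082
vertex 3.205 4.197 1.581
vertex 2.557 3.522 0.543
endloop
endfacet
facet normal 0.072 -0.858 -0.508
outer loop
vertex 3.281 3.287 1.042
vertex 2.199 2.488 2.238
vertex 2.557 3.522 0.543
endloop
endfacet
facet normal 0.602 0.444 -0.664
outer loop
vertex 2.557 3.522 0.543
vertex 3.205 4.197 1.581
vertex 3.281 3.287 1.042
endloop
endfacet
facet normal 0.796 -0.258 0.548
outer loop
vertex 3.281 3.287 1.042
vertex 2.123 3.398 2.777
vertex 2.199 2.488 2.238
endloop
endfacet
facet normal 0.796 -0.258 0.548
outer loop
vertex 3.205 4.197 1.581
vertex 2.123 3.398 2.777
vertex 3.281 3.287 1.042
endloop
endfacet
facet normal 0.279 -0.706 -0.651
outer loop
vertex 4.679 -3.426 3.329
vertex 4.056 -3.54 3.186
vertex 4.516 -3.144 2.953
endloop
endfacet
facet normal 0.903 0.423 -0.074
outer loop
vertex 4.679 -3.426 3.329
vertex 4.516 -3.144 2.953
vertex 4.128 -2.026 4.617
endloop
endfacet
facet normal 0.902 0.425 -0.075
outer loop
vertex 4.128 -2.026 4.617
vertex 4.516 -3.144 2.953
vertex 3.964 -1.745 4.241
endloop
endfacet
facet normal -0.278 0.707 0.650
outer loop
vertex 4.128 -2.026 4.617
vertex 3.964 -1.745 4.241
vertex 3.504 -2.14 4.474
endloop
endfacet
facet normal 0.278 -0.706 -0.651
outer loop
vertex 4.516 -3.144 2.953
vertex 4.056 -3.54 3.186
vertex 4.083 -3.094 2.714
endloop
endfacet
facet normal 0.405 0.701 -0.587
outer loop
vertex 4.516 -3.144 2.953
vertex 4.083 -3.094 2.714
vertex 3.964 -1.745 4.241
endloop
endfacet
facet normal 0.406 0.700 -0.587
outer loop
vertex 3.964 -1.745 4.241
vertex 4.083 -3.094 2.714
vertex 3.531 -1.695 4.001
endloop
endfacet
facet normal -0.278 0.707 0.650
outer loop
vertex 3.964 -1.745 4.241
vertex 3.531 -1.695 4.001
vertex 3.504 -2.14 4.474
endloop
endfacet
facet normal 0.278 -0.706 -0.651
outer loop
vertex 4.083 -3.094 2.714
vertex 4.056 -3.54 3.186
vertex 3.634 -3.305 2.751
endloop
endfacet
facet normal -0.328 0.566 -0.756
outer loop
vertex 4.083 -3.094 2.714
vertex 3.634 -3.305 2.751
vertex 3.531 -1.695 4.001
endloop
endfacet
facet normal -0.330 0.566 -0.756
outer loop
vertex 3.531 -1.695 4.001
vertex 3.634 -3.305 2.751
vertex 3.082 -1.906 4.039
endloop
endfacet
facet normal -0.278 0.708 0.650
outer loop
vertex 3.531 -1.695 4.001
vertex 3.082 -1.906 4.039
vertex 3.504 -2.14 4.474
endloop
endfacet
facet normal 0.278 -0.706 -0.651
outer loop
vertex 3.634 -3.305 2.751
vertex 4.056 -3.54 3.186
vertex 3.432 -3.654 3.043
endloop
endfacet
facet normal -0.870 0.100 -0.482
outer loop
vertex 3.634 -3.305 2.751
vertex 3.432 -3.654 3.043
vertex 3.082 -1.906 4.039
endloop
endfacet
facet normal -0.871 0.100 -0.481
outer loop
vertex 3.082 -1.906 4.039
vertex 3.432 -3.654 3.043
vertex 2.881 -2.254 4.331
endloop
endfacet
facet normal -0.279 0.707 0.650
outer loop
vertex 3.082 -1.906 4.039
vertex 2.881 -2.254 4.331
vertex 3.504 -2.14 4.474
endloop
endfacet
facet normal 0.278 -0.707 -0.650
outer loop
vertex 3.432 -3.654 3.043
vertex 4.056 -3.54 3.186
vertex 3.596 -3.935 3.419
endloop
endfacet
facet normal -0.902 -0.425 0.076
outer loop
vertex 3.432 -3.654 3.043
vertex 3.596 -3.935 3.419
vertex 2.881 -2.254 4.331
endloop
endfacet
facet normal -0.903 -0.424 0.073
outer loop
vertex 2.881 -2.254 4.331
vertex 3.596 -3.935 3.419
vertex 3.044 -2.536 4.707
endloop
endfacet
facet normal -0.279 0.706 0.651
outer loop
vertex 2.881 -2.254 4.331
vertex 3.044 -2.536 4.707
vertex 3.504 -2.14 4.474
endloop
endfacet
facet normal 0.278 -0.707 -0.650
outer loop
vertex 3.596 -3.935 3.419
vertex 4.056 -3.54 3.186
vertex 4.029 -3.985 3.659
endloop
endfacet
facet normal -0.406 -0.701 0.587
outer loop
vertex 3.596 -3.935 3.419
vertex 4.029 -3.985 3.659
vertex 3.044 -2.536 4.707
endloop
endfacet
facet normal -0.405 -0.700 0.588
outer loop
vertex 3.044 -2.536 4.707
vertex 4.029 -3.985 3.659
vertex 3.477 -2.586 4.946
endloop
endfacet
facet normal -0.278 0.706 0.651
outer loop
vertex 3.044 -2.536 4.707
vertex 3.477 -2.586 4.946
vertex 3.504 -2.14 4.474
endloop
endfacet
facet normal 0.278 -0.708 -0.650
outer loop
vertex 4.029 -3.985 3.659
vertex 4.056 -3.54 3.186
vertex 4.478 -3.774 3.621
endloop
endfacet
facet normal 0.330 -0.565 0.756
outer loop
vertex 4.029 -3.985 3.659
vertex 4.478 -3.774 3.621
vertex 3.477 -2.586 4.946
endloop
endfacet
facet normal 0.328 -0.566 0.756
outer loop
vertex 3.477 -2.586 4.946
vertex 4.478 -3.774 3.621
vertex 3.926 -2.375 4.909
endloop
endfacet
facet normal -0.278 0.706 0.651
outer loop
vertex 3.477 -2.586 4.946
vertex 3.926 -2.375 4.909
vertex 3.504 -2.14 4.474
endloop
endfacet
facet normal 0.279 -0.707 -0.650
outer loop
vertex 4.478 -3.774 3.621
vertex 4.056 -3.54 3.186
vertex 4.679 -3.426 3.329
endloop
endfacet
facet normal 0.871 -0.099 0.481
outer loop
vertex 4.478 -3.774 3.621
vertex 4.679 -3.426 3.329
vertex 3.926 -2.375 4.909
endloop
endfacet
facet normal 0.870 -0.101 0.482
outer loop
vertex 3.926 -2.375 4.909
vertex 4.679 -3.426 3.329
vertex 4.128 -2.026 4.617
endloop
endfacet
facet normal -0.278 0.706 0.651
outer loop
vertex 3.926 -2.375 4.909
vertex 4.128 -2.026 4.617
vertex 3.504 -2.14 4.474
endloop
endfacet

endsolid


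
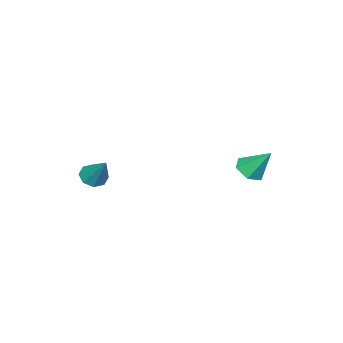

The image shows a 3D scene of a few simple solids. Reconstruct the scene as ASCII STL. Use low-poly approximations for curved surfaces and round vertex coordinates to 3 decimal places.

solid 
facet normal 0.068 -0.627 -0.776
outer loop
vertex 0.027 2.856 -1.375
vertex -0.747 3.193 -1.715
vertex 0.051 3.565 -1.946
endloop
endfacet
facet normal 0.893 0.264 0.365
outer loop
vertex 0.027 2.856 -1.375
vertex 0.051 3.565 -1.946
vertex -0.873 4.367 -0.265
endloop
endfacet
facet normal 0.068 -0.627 -0.776
outer loop
vertex 0.051 3.565 -1.946
vertex -0.747 3.193 -1.715
vertex -0.722 3.902 -2.286
endloop
endfacet
facet normal 0.455 0.875 -0.167
outer loop
vertex 0.051 3.565 -1.946
vertex -0.722 3.902 -2.286
vertex -0.873 4.367 -0.265
endloop
endfacet
facet normal 0.067 -0.627 -0.776
outer loop
vertex -0.722 3.902 -2.286
vertex -0.747 3.193 -1.715
vertex -1.521 3.531 -2.055
endloop
endfacet
facet normal -0.464 0.855 -0.231
outer loop
vertex -0.722 3.902 -2.286
vertex -1.521 3.531 -2.055
vertex -0.873 4.367 -0.265
endloop
endfacet
facet normal 0.067 -0.627 -0.776
outer loop
vertex -1.521 3.531 -2.055
vertex -0.747 3.193 -1.715
vertex -1.545 2.822 -1.485
endloop
endfacet
facet normal -0.945 0.223 0.238
outer loop
vertex -1.521 3.531 -2.055
vertex -1.545 2.822 -1.485
vertex -0.873 4.367 -0.265
endloop
endfacet
facet normal 0.068 -0.627 -0.776
outer loop
vertex -1.545 2.822 -1.485
vertex -0.747 3.193 -1.715
vertex -0.771 2.485 -1.145
endloop
endfacet
facet normal -0.507 -0.388 0.770
outer loop
vertex -1.545 2.822 -1.485
vertex -0.771 2.485 -1.145
vertex -0.873 4.367 -0.265
endloop
endfacet
facet normal 0.068 -0.627 -0.776
outer loop
vertex -0.771 2.485 -1.145
vertex -0.747 3.193 -1.715
vertex 0.027 2.856 -1.375
endloop
endfacet
facet normal 0.411 -0.368 0.834
outer loop
vertex -0.771 2.485 -1.145
vertex 0.027 2.856 -1.375
vertex -0.873 4.367 -0.265
endloop
endfacet
facet normal -0.280 -0.605 -0.746
outer loop
vertex 4.021 -3.137 -2.857
vertex 3.521 -3.516 -2.362
vertex 3.463 -2.886 -2.851
endloop
endfacet
facet normal 0.377 0.846 -0.377
outer loop
vertex 4.021 -3.137 -2.857
vertex 3.463 -2.886 -2.851
vertex 4.099 -2.264 -0.818
endloop
endfacet
facet normal -0.279 -0.605 -0.746
outer loop
vertex 3.463 -2.886 -2.851
vertex 3.521 -3.516 -2.362
vertex 2.938 -3.004 -2.559
endloop
endfacet
facet normal -0.313 0.931 -0.187
outer loop
vertex 3.463 -2.886 -2.851
vertex 2.938 -3.004 -2.559
vertex 4.099 -2.264 -0.818
endloop
endfacet
facet normal -0.280 -0.606 -0.745
outer loop
vertex 2.938 -3.004 -2.559
vertex 3.521 -3.516 -2.362
vertex 2.755 -3.422 -2.15
endloop
endfacet
facet normal -0.765 0.589 0.260
outer loop
vertex 2.938 -3.004 -2.559
vertex 2.755 -3.422 -2.15
vertex 4.099 -2.264 -0.818
endloop
endfacet
facet normal -0.281 -0.605 -0.745
outer loop
vertex 2.755 -3.422 -2.15
vertex 3.521 -3.516 -2.362
vertex 3.02 -3.895 -1.866
endloop
endfacet
facet normal -0.713 0.021 0.701
outer loop
vertex 2.755 -3.422 -2.15
vertex 3.02 -3.895 -1.866
vertex 4.099 -2.264 -0.818
endloop
endfacet
facet normal -0.280 -0.605 -0.745
outer loop
vertex 3.02 -3.895 -1.866
vertex 3.521 -3.516 -2.362
vertex 3.578 -4.146 -1.872
endloop
endfacet
facet normal -0.188 -0.440 0.878
outer loop
vertex 3.02 -3.895 -1.866
vertex 3.578 -4.146 -1.872
vertex 4.099 -2.264 -0.818
endloop
endfacet
facet normal -0.280 -0.605 -0.745
outer loop
vertex 3.578 -4.146 -1.872
vertex 3.521 -3.516 -2.362
vertex 4.103 -4.028 -2.165
endloop
endfacet
facet normal 0.502 -0.524 0.688
outer loop
vertex 3.578 -4.146 -1.872
vertex 4.103 -4.028 -2.165
vertex 4.099 -2.264 -0.818
endloop
endfacet
facet normal -0.280 -0.605 -0.745
outer loop
vertex 4.103 -4.028 -2.165
vertex 3.521 -3.516 -2.362
vertex 4.286 -3.61 -2.573
endloop
endfacet
facet normal 0.953 -0.182 0.241
outer loop
vertex 4.103 -4.028 -2.165
vertex 4.286 -3.61 -2.573
vertex 4.099 -2.264 -0.818
endloop
endfacet
facet normal -0.280 -0.605 -0.746
outer loop
vertex 4.286 -3.61 -2.573
vertex 3.521 -3.516 -2.362
vertex 4.021 -3.137 -2.857
endloop
endfacet
facet normal 0.901 0.385 -0.199
outer loop
vertex 4.286 -3.61 -2.573
vertex 4.021 -3.137 -2.857
vertex 4.099 -2.264 -0.818
endloop
endfacet

endsolid


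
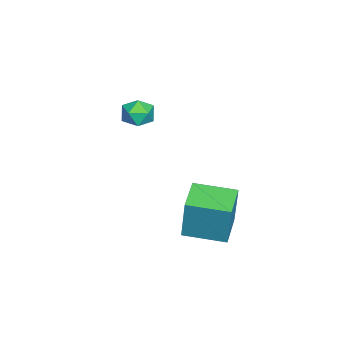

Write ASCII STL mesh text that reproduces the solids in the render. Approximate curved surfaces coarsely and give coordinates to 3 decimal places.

solid 
facet normal 0.034 0.989 0.147
outer loop
vertex -3.104 0.256 2.757
vertex -3.506 0.17 3.429
vertex -2.718 0.142 3.435
endloop
endfacet
facet normal 0.607 0.765 -0.217
outer loop
vertex -3.104 0.256 2.757
vertex -2.718 0.142 3.435
vertex -2.483 -0.23 2.781
endloop
endfacet
facet normal 0.379 0.444 -0.812
outer loop
vertex -3.104 0.256 2.757
vertex -2.483 -0.23 2.781
vertex -3.125 -0.432 2.371
endloop
endfacet
facet normal -0.333 0.469 -0.818
outer loop
vertex -3.104 0.256 2.757
vertex -3.125 -0.432 2.371
vertex -3.758 -0.184 2.771
endloop
endfacet
facet normal -0.547 0.806 -0.224
outer loop
vertex -3.104 0.256 2.757
vertex -3.758 -0.184 2.771
vertex -3.506 0.17 3.429
endloop
endfacet
facet normal 0.944 0.277 0.181
outer loop
vertex -2.483 -0.23 2.781
vertex -2.718 0.142 3.435
vertex -2.502 -0.616 3.469
endloop
endfacet
facet normal 0.017 0.640 0.768
outer loop
vertex -2.718 0.142 3.435
vertex -3.506 0.17 3.429
vertex -3.135 -0.368 3.869
endloop
endfacet
facet normal -0.923 0.345 0.168
outer loop
vertex -3.506 0.17 3.429
vertex -3.758 -0.184 2.771
vertex -3.777 -0.57 3.459
endloop
endfacet
facet normal -0.578 -0.200 -0.791
outer loop
vertex -3.758 -0.184 2.771
vertex -3.125 -0.432 2.371
vertex -3.542 -0.942 2.805
endloop
endfacet
facet normal 0.575 -0.242 -0.781
outer loop
vertex -3.125 -0.432 2.371
vertex -2.483 -0.23 2.781
vertex -2.754 -0.97 2.811
endloop
endfacet
facet normal 0.333 -0.469 0.818
outer loop
vertex -3.156 -1.056 3.483
vertex -2.502 -0.616 3.469
vertex -3.135 -0.368 3.869
endloop
endfacet
facet normal -0.379 -0.444 0.812
outer loop
vertex -3.156 -1.056 3.483
vertex -3.135 -0.368 3.869
vertex -3.777 -0.57 3.459
endloop
endfacet
facet normal -0.607 -0.765 0.217
outer loop
vertex -3.156 -1.056 3.483
vertex -3.777 -0.57 3.459
vertex -3.542 -0.942 2.805
endloop
endfacet
facet normal -0.034 -0.989 -0.147
outer loop
vertex -3.156 -1.056 3.483
vertex -3.542 -0.942 2.805
vertex -2.754 -0.97 2.811
endloop
endfacet
facet normal 0.547 -0.806 0.224
outer loop
vertex -3.156 -1.056 3.483
vertex -2.754 -0.97 2.811
vertex -2.502 -0.616 3.469
endloop
endfacet
facet normal 0.578 0.200 0.791
outer loop
vertex -3.135 -0.368 3.869
vertex -2.502 -0.616 3.469
vertex -2.718 0.142 3.435
endloop
endfacet
facet normal -0.575 0.242 0.781
outer loop
vertex -3.777 -0.57 3.459
vertex -3.135 -0.368 3.869
vertex -3.506 0.17 3.429
endloop
endfacet
facet normal -0.944 -0.277 -0.181
outer loop
vertex -3.542 -0.942 2.805
vertex -3.777 -0.57 3.459
vertex -3.758 -0.184 2.771
endloop
endfacet
facet normal -0.017 -0.640 -0.768
outer loop
vertex -2.754 -0.97 2.811
vertex -3.542 -0.942 2.805
vertex -3.125 -0.432 2.371
endloop
endfacet
facet normal 0.923 -0.345 -0.168
outer loop
vertex -2.502 -0.616 3.469
vertex -2.754 -0.97 2.811
vertex -2.483 -0.23 2.781
endloop
endfacet
facet normal -0.988 -0.022 0.156
outer loop
vertex 1.289 2.843 2.389
vertex 1.223 4.604 2.219
vertex 0.985 2.644 0.432
endloop
endfacet
facet normal 0.037 -0.995 0.095
outer loop
vertex 2.457 2.676 0.201
vertex 1.289 2.843 2.389
vertex 0.985 2.644 0.432
endloop
endfacet
facet normal -0.988 -0.022 0.155
outer loop
vertex 0.985 2.644 0.432
vertex 1.223 4.604 2.219
vertex 0.92 4.404 0.263
endloop
endfacet
facet normal -0.152 -0.100 -0.983
outer loop
vertex 0.92 4.404 0.263
vertex 2.457 2.676 0.201
vertex 0.985 2.644 0.432
endloop
endfacet
facet normal 0.152 0.101 0.983
outer loop
vertex 1.289 2.843 2.389
vertex 2.695 4.636 1.988
vertex 1.223 4.604 2.219
endloop
endfacet
facet normal 0.037 -0.995 0.096
outer loop
vertex 2.76 2.876 2.157
vertex 1.289 2.843 2.389
vertex 2.457 2.676 0.201
endloop
endfacet
facet normal 0.153 0.100 0.983
outer loop
vertex 2.76 2.876 2.157
vertex 2.695 4.636 1.988
vertex 1.289 2.843 2.389
endloop
endfacet
facet normal -0.037 0.995 -0.096
outer loop
vertex 1.223 4.604 2.219
vertex 2.695 4.636 1.988
vertex 0.92 4.404 0.263
endloop
endfacet
facet normal -0.153 -0.101 -0.983
outer loop
vertex 2.391 4.437 0.031
vertex 2.457 2.676 0.201
vertex 0.92 4.404 0.263
endloop
endfacet
facet normal -0.037 0.995 -0.095
outer loop
vertex 0.92 4.404 0.263
vertex 2.695 4.636 1.988
vertex 2.391 4.437 0.031
endloop
endfacet
facet normal 0.988 0.022 -0.155
outer loop
vertex 2.391 4.437 0.031
vertex 2.76 2.876 2.157
vertex 2.457 2.676 0.201
endloop
endfacet
facet normal 0.988 0.022 -0.156
outer loop
vertex 2.695 4.636 1.988
vertex 2.76 2.876 2.157
vertex 2.391 4.437 0.031
endloop
endfacet

endsolid


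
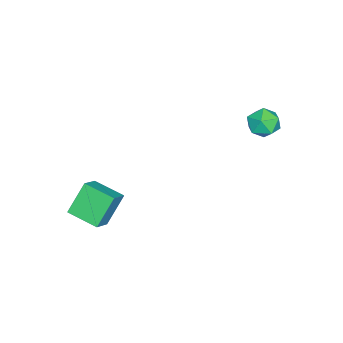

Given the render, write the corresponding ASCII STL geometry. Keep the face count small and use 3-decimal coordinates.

solid 
facet normal -0.833 0.006 -0.554
outer loop
vertex 1.887 -3.129 -2.053
vertex 2.099 -1.655 -2.357
vertex 2.787 -3.538 -3.411
endloop
endfacet
facet normal -0.140 -0.970 0.200
outer loop
vertex 3.761 -3.545 -2.763
vertex 1.887 -3.129 -2.053
vertex 2.787 -3.538 -3.411
endloop
endfacet
facet normal -0.833 0.006 -0.554
outer loop
vertex 2.787 -3.538 -3.411
vertex 2.099 -1.655 -2.357
vertex 2.999 -2.064 -3.715
endloop
endfacet
facet normal 0.536 -0.244 -0.808
outer loop
vertex 2.999 -2.064 -3.715
vertex 3.761 -3.545 -2.763
vertex 2.787 -3.538 -3.411
endloop
endfacet
facet normal -0.536 0.244 0.808
outer loop
vertex 1.887 -3.129 -2.053
vertex 3.073 -1.662 -1.709
vertex 2.099 -1.655 -2.357
endloop
endfacet
facet normal -0.140 -0.970 0.200
outer loop
vertex 2.861 -3.136 -1.405
vertex 1.887 -3.129 -2.053
vertex 3.761 -3.545 -2.763
endloop
endfacet
facet normal -0.536 0.244 0.808
outer loop
vertex 2.861 -3.136 -1.405
vertex 3.073 -1.662 -1.709
vertex 1.887 -3.129 -2.053
endloop
endfacet
facet normal 0.140 0.970 -0.200
outer loop
vertex 2.099 -1.655 -2.357
vertex 3.073 -1.662 -1.709
vertex 2.999 -2.064 -3.715
endloop
endfacet
facet normal 0.536 -0.244 -0.808
outer loop
vertex 3.973 -2.071 -3.067
vertex 3.761 -3.545 -2.763
vertex 2.999 -2.064 -3.715
endloop
endfacet
facet normal 0.140 0.970 -0.200
outer loop
vertex 2.999 -2.064 -3.715
vertex 3.073 -1.662 -1.709
vertex 3.973 -2.071 -3.067
endloop
endfacet
facet normal 0.833 -0.006 0.554
outer loop
vertex 3.973 -2.071 -3.067
vertex 2.861 -3.136 -1.405
vertex 3.761 -3.545 -2.763
endloop
endfacet
facet normal 0.833 -0.006 0.554
outer loop
vertex 3.073 -1.662 -1.709
vertex 2.861 -3.136 -1.405
vertex 3.973 -2.071 -3.067
endloop
endfacet
facet normal -0.532 0.414 0.739
outer loop
vertex -2.416 3.61 1.058
vertex -3.114 3.206 0.782
vertex -2.606 2.835 1.356
endloop
endfacet
facet normal 0.148 0.323 0.935
outer loop
vertex -2.416 3.61 1.058
vertex -2.606 2.835 1.356
vertex -1.801 3.03 1.161
endloop
endfacet
facet normal 0.561 0.679 0.473
outer loop
vertex -2.416 3.61 1.058
vertex -1.801 3.03 1.161
vertex -1.811 3.522 0.466
endloop
endfacet
facet normal 0.136 0.991 -0.009
outer loop
vertex -2.416 3.61 1.058
vertex -1.811 3.522 0.466
vertex -2.622 3.631 0.232
endloop
endfacet
facet normal -0.540 0.827 0.156
outer loop
vertex -2.416 3.61 1.058
vertex -2.622 3.631 0.232
vertex -3.114 3.206 0.782
endloop
endfacet
facet normal 0.303 -0.372 0.878
outer loop
vertex -1.801 3.03 1.161
vertex -2.606 2.835 1.356
vertex -2.118 2.269 0.948
endloop
endfacet
facet normal -0.797 -0.224 0.561
outer loop
vertex -2.606 2.835 1.356
vertex -3.114 3.206 0.782
vertex -2.929 2.378 0.714
endloop
endfacet
facet normal -0.810 0.444 -0.382
outer loop
vertex -3.114 3.206 0.782
vertex -2.622 3.631 0.232
vertex -2.939 2.87 0.019
endloop
endfacet
facet normal 0.282 0.709 -0.646
outer loop
vertex -2.622 3.631 0.232
vertex -1.811 3.522 0.466
vertex -2.134 3.065 -0.176
endloop
endfacet
facet normal 0.970 0.206 0.132
outer loop
vertex -1.811 3.522 0.466
vertex -1.801 3.03 1.161
vertex -1.626 2.694 0.398
endloop
endfacet
facet normal -0.136 -0.991 0.009
outer loop
vertex -2.324 2.29 0.122
vertex -2.118 2.269 0.948
vertex -2.929 2.378 0.714
endloop
endfacet
facet normal -0.561 -0.679 -0.473
outer loop
vertex -2.324 2.29 0.122
vertex -2.929 2.378 0.714
vertex -2.939 2.87 0.019
endloop
endfacet
facet normal -0.148 -0.323 -0.935
outer loop
vertex -2.324 2.29 0.122
vertex -2.939 2.87 0.019
vertex -2.134 3.065 -0.176
endloop
endfacet
facet normal 0.532 -0.414 -0.739
outer loop
vertex -2.324 2.29 0.122
vertex -2.134 3.065 -0.176
vertex -1.626 2.694 0.398
endloop
endfacet
facet normal 0.540 -0.827 -0.156
outer loop
vertex -2.324 2.29 0.122
vertex -1.626 2.694 0.398
vertex -2.118 2.269 0.948
endloop
endfacet
facet normal -0.282 -0.709 0.646
outer loop
vertex -2.929 2.378 0.714
vertex -2.118 2.269 0.948
vertex -2.606 2.835 1.356
endloop
endfacet
facet normal -0.970 -0.206 -0.132
outer loop
vertex -2.939 2.87 0.019
vertex -2.929 2.378 0.714
vertex -3.114 3.206 0.782
endloop
endfacet
facet normal -0.303 0.372 -0.878
outer loop
vertex -2.134 3.065 -0.176
vertex -2.939 2.87 0.019
vertex -2.622 3.631 0.232
endloop
endfacet
facet normal 0.797 0.224 -0.561
outer loop
vertex -1.626 2.694 0.398
vertex -2.134 3.065 -0.176
vertex -1.811 3.522 0.466
endloop
endfacet
facet normal 0.810 -0.444 0.382
outer loop
vertex -2.118 2.269 0.948
vertex -1.626 2.694 0.398
vertex -1.801 3.03 1.161
endloop
endfacet

endsolid


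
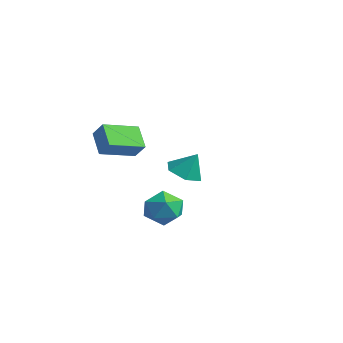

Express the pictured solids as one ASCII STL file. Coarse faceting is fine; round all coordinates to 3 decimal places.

solid 
facet normal -0.354 -0.322 -0.878
outer loop
vertex -0.455 4.057 -4.418
vertex -1.078 3.69 -4.032
vertex -1.154 4.465 -4.286
endloop
endfacet
facet normal 0.515 0.853 0.090
outer loop
vertex -0.455 4.057 -4.418
vertex -1.154 4.465 -4.286
vertex -0.682 4.05 -3.048
endloop
endfacet
facet normal -0.354 -0.322 -0.878
outer loop
vertex -1.154 4.465 -4.286
vertex -1.078 3.69 -4.032
vertex -1.777 4.098 -3.9
endloop
endfacet
facet normal -0.271 0.877 0.397
outer loop
vertex -1.154 4.465 -4.286
vertex -1.777 4.098 -3.9
vertex -0.682 4.05 -3.048
endloop
endfacet
facet normal -0.354 -0.322 -0.878
outer loop
vertex -1.777 4.098 -3.9
vertex -1.078 3.69 -4.032
vertex -1.701 3.322 -3.646
endloop
endfacet
facet normal -0.597 0.196 0.778
outer loop
vertex -1.777 4.098 -3.9
vertex -1.701 3.322 -3.646
vertex -0.682 4.05 -3.048
endloop
endfacet
facet normal -0.353 -0.323 -0.878
outer loop
vertex -1.701 3.322 -3.646
vertex -1.078 3.69 -4.032
vertex -1.002 2.914 -3.777
endloop
endfacet
facet normal -0.137 -0.507 0.851
outer loop
vertex -1.701 3.322 -3.646
vertex -1.002 2.914 -3.777
vertex -0.682 4.05 -3.048
endloop
endfacet
facet normal -0.354 -0.323 -0.878
outer loop
vertex -1.002 2.914 -3.777
vertex -1.078 3.69 -4.032
vertex -0.379 3.281 -4.163
endloop
endfacet
facet normal 0.650 -0.532 0.543
outer loop
vertex -1.002 2.914 -3.777
vertex -0.379 3.281 -4.163
vertex -0.682 4.05 -3.048
endloop
endfacet
facet normal -0.354 -0.323 -0.878
outer loop
vertex -0.379 3.281 -4.163
vertex -1.078 3.69 -4.032
vertex -0.455 4.057 -4.418
endloop
endfacet
facet normal 0.975 0.149 0.162
outer loop
vertex -0.379 3.281 -4.163
vertex -0.455 4.057 -4.418
vertex -0.682 4.05 -3.048
endloop
endfacet
facet normal -0.746 0.210 0.632
outer loop
vertex -1.023 0.005 -0.794
vertex -0.914 1.515 -1.168
vertex -1.579 -0.109 -1.413
endloop
endfacet
facet normal -0.069 -0.968 0.240
outer loop
vertex -0.706 -0.355 -2.152
vertex -1.023 0.005 -0.794
vertex -1.579 -0.109 -1.413
endloop
endfacet
facet normal -0.746 0.210 0.632
outer loop
vertex -1.579 -0.109 -1.413
vertex -0.914 1.515 -1.168
vertex -1.47 1.402 -1.787
endloop
endfacet
facet normal -0.662 -0.135 -0.737
outer loop
vertex -1.47 1.402 -1.787
vertex -0.706 -0.355 -2.152
vertex -1.579 -0.109 -1.413
endloop
endfacet
facet normal 0.662 0.135 0.737
outer loop
vertex -1.023 0.005 -0.794
vertex -0.041 1.269 -1.907
vertex -0.914 1.515 -1.168
endloop
endfacet
facet normal -0.071 -0.968 0.240
outer loop
vertex -0.15 -0.242 -1.533
vertex -1.023 0.005 -0.794
vertex -0.706 -0.355 -2.152
endloop
endfacet
facet normal 0.662 0.135 0.737
outer loop
vertex -0.15 -0.242 -1.533
vertex -0.041 1.269 -1.907
vertex -1.023 0.005 -0.794
endloop
endfacet
facet normal 0.070 0.968 -0.240
outer loop
vertex -0.914 1.515 -1.168
vertex -0.041 1.269 -1.907
vertex -1.47 1.402 -1.787
endloop
endfacet
facet normal -0.662 -0.135 -0.737
outer loop
vertex -0.597 1.155 -2.526
vertex -0.706 -0.355 -2.152
vertex -1.47 1.402 -1.787
endloop
endfacet
facet normal 0.070 0.968 -0.241
outer loop
vertex -1.47 1.402 -1.787
vertex -0.041 1.269 -1.907
vertex -0.597 1.155 -2.526
endloop
endfacet
facet normal 0.746 -0.210 -0.632
outer loop
vertex -0.597 1.155 -2.526
vertex -0.15 -0.242 -1.533
vertex -0.706 -0.355 -2.152
endloop
endfacet
facet normal 0.746 -0.210 -0.632
outer loop
vertex -0.041 1.269 -1.907
vertex -0.15 -0.242 -1.533
vertex -0.597 1.155 -2.526
endloop
endfacet
facet normal -0.904 0.424 -0.054
outer loop
vertex 3.117 -0.056 -3.969
vertex 2.906 -0.412 -3.237
vertex 3.264 0.349 -3.247
endloop
endfacet
facet normal -0.412 0.828 -0.380
outer loop
vertex 3.117 -0.056 -3.969
vertex 3.264 0.349 -3.247
vertex 3.842 0.356 -3.858
endloop
endfacet
facet normal -0.111 0.436 -0.893
outer loop
vertex 3.117 -0.056 -3.969
vertex 3.842 0.356 -3.858
vertex 3.84 -0.4 -4.227
endloop
endfacet
facet normal -0.416 -0.210 -0.885
outer loop
vertex 3.117 -0.056 -3.969
vertex 3.84 -0.4 -4.227
vertex 3.261 -0.875 -3.842
endloop
endfacet
facet normal -0.905 -0.216 -0.366
outer loop
vertex 3.117 -0.056 -3.969
vertex 3.261 -0.875 -3.842
vertex 2.906 -0.412 -3.237
endloop
endfacet
facet normal 0.092 0.991 0.098
outer loop
vertex 3.842 0.356 -3.858
vertex 3.264 0.349 -3.247
vertex 4.079 0.255 -3.058
endloop
endfacet
facet normal -0.703 0.339 0.625
outer loop
vertex 3.264 0.349 -3.247
vertex 2.906 -0.412 -3.237
vertex 3.5 -0.22 -2.673
endloop
endfacet
facet normal -0.705 -0.699 0.121
outer loop
vertex 2.906 -0.412 -3.237
vertex 3.261 -0.875 -3.842
vertex 3.498 -0.976 -3.042
endloop
endfacet
facet normal 0.087 -0.689 -0.719
outer loop
vertex 3.261 -0.875 -3.842
vertex 3.84 -0.4 -4.227
vertex 4.076 -0.969 -3.653
endloop
endfacet
facet normal 0.580 0.356 -0.732
outer loop
vertex 3.84 -0.4 -4.227
vertex 3.842 0.356 -3.858
vertex 4.434 -0.208 -3.663
endloop
endfacet
facet normal 0.416 0.210 0.885
outer loop
vertex 4.223 -0.564 -2.931
vertex 4.079 0.255 -3.058
vertex 3.5 -0.22 -2.673
endloop
endfacet
facet normal 0.111 -0.436 0.893
outer loop
vertex 4.223 -0.564 -2.931
vertex 3.5 -0.22 -2.673
vertex 3.498 -0.976 -3.042
endloop
endfacet
facet normal 0.412 -0.828 0.380
outer loop
vertex 4.223 -0.564 -2.931
vertex 3.498 -0.976 -3.042
vertex 4.076 -0.969 -3.653
endloop
endfacet
facet normal 0.904 -0.424 0.054
outer loop
vertex 4.223 -0.564 -2.931
vertex 4.076 -0.969 -3.653
vertex 4.434 -0.208 -3.663
endloop
endfacet
facet normal 0.905 0.216 0.366
outer loop
vertex 4.223 -0.564 -2.931
vertex 4.434 -0.208 -3.663
vertex 4.079 0.255 -3.058
endloop
endfacet
facet normal -0.087 0.689 0.719
outer loop
vertex 3.5 -0.22 -2.673
vertex 4.079 0.255 -3.058
vertex 3.264 0.349 -3.247
endloop
endfacet
facet normal -0.580 -0.356 0.732
outer loop
vertex 3.498 -0.976 -3.042
vertex 3.5 -0.22 -2.673
vertex 2.906 -0.412 -3.237
endloop
endfacet
facet normal -0.092 -0.991 -0.098
outer loop
vertex 4.076 -0.969 -3.653
vertex 3.498 -0.976 -3.042
vertex 3.261 -0.875 -3.842
endloop
endfacet
facet normal 0.703 -0.339 -0.625
outer loop
vertex 4.434 -0.208 -3.663
vertex 4.076 -0.969 -3.653
vertex 3.84 -0.4 -4.227
endloop
endfacet
facet normal 0.705 0.699 -0.121
outer loop
vertex 4.079 0.255 -3.058
vertex 4.434 -0.208 -3.663
vertex 3.842 0.356 -3.858
endloop
endfacet

endsolid


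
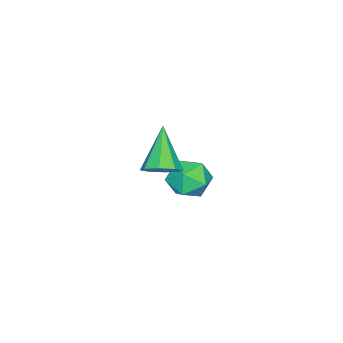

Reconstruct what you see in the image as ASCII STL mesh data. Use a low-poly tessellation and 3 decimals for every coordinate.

solid 
facet normal -0.266 0.882 0.390
outer loop
vertex -2.305 -2.816 -1.528
vertex -2.004 -3.133 -0.606
vertex -1.344 -2.661 -1.224
endloop
endfacet
facet normal -0.062 0.955 -0.291
outer loop
vertex -2.305 -2.816 -1.528
vertex -1.344 -2.661 -1.224
vertex -1.535 -2.964 -2.179
endloop
endfacet
facet normal -0.481 0.539 -0.691
outer loop
vertex -2.305 -2.816 -1.528
vertex -1.535 -2.964 -2.179
vertex -2.313 -3.623 -2.152
endloop
endfacet
facet normal -0.943 0.209 -0.259
outer loop
vertex -2.305 -2.816 -1.528
vertex -2.313 -3.623 -2.152
vertex -2.603 -3.727 -1.179
endloop
endfacet
facet normal -0.809 0.421 0.409
outer loop
vertex -2.305 -2.816 -1.528
vertex -2.603 -3.727 -1.179
vertex -2.004 -3.133 -0.606
endloop
endfacet
facet normal 0.607 0.714 -0.348
outer loop
vertex -1.535 -2.964 -2.179
vertex -1.344 -2.661 -1.224
vertex -0.757 -3.373 -1.661
endloop
endfacet
facet normal 0.279 0.596 0.753
outer loop
vertex -1.344 -2.661 -1.224
vertex -2.004 -3.133 -0.606
vertex -1.047 -3.477 -0.688
endloop
endfacet
facet normal -0.601 -0.150 0.785
outer loop
vertex -2.004 -3.133 -0.606
vertex -2.603 -3.727 -1.179
vertex -1.825 -4.136 -0.661
endloop
endfacet
facet normal -0.818 -0.493 -0.297
outer loop
vertex -2.603 -3.727 -1.179
vertex -2.313 -3.623 -2.152
vertex -2.016 -4.439 -1.616
endloop
endfacet
facet normal -0.070 0.042 -0.997
outer loop
vertex -2.313 -3.623 -2.152
vertex -1.535 -2.964 -2.179
vertex -1.356 -3.967 -2.234
endloop
endfacet
facet normal 0.943 -0.209 0.259
outer loop
vertex -1.055 -4.284 -1.312
vertex -0.757 -3.373 -1.661
vertex -1.047 -3.477 -0.688
endloop
endfacet
facet normal 0.481 -0.539 0.691
outer loop
vertex -1.055 -4.284 -1.312
vertex -1.047 -3.477 -0.688
vertex -1.825 -4.136 -0.661
endloop
endfacet
facet normal 0.062 -0.955 0.291
outer loop
vertex -1.055 -4.284 -1.312
vertex -1.825 -4.136 -0.661
vertex -2.016 -4.439 -1.616
endloop
endfacet
facet normal 0.266 -0.882 -0.390
outer loop
vertex -1.055 -4.284 -1.312
vertex -2.016 -4.439 -1.616
vertex -1.356 -3.967 -2.234
endloop
endfacet
facet normal 0.809 -0.421 -0.409
outer loop
vertex -1.055 -4.284 -1.312
vertex -1.356 -3.967 -2.234
vertex -0.757 -3.373 -1.661
endloop
endfacet
facet normal 0.818 0.493 0.297
outer loop
vertex -1.047 -3.477 -0.688
vertex -0.757 -3.373 -1.661
vertex -1.344 -2.661 -1.224
endloop
endfacet
facet normal 0.070 -0.042 0.997
outer loop
vertex -1.825 -4.136 -0.661
vertex -1.047 -3.477 -0.688
vertex -2.004 -3.133 -0.606
endloop
endfacet
facet normal -0.607 -0.714 0.348
outer loop
vertex -2.016 -4.439 -1.616
vertex -1.825 -4.136 -0.661
vertex -2.603 -3.727 -1.179
endloop
endfacet
facet normal -0.279 -0.596 -0.753
outer loop
vertex -1.356 -3.967 -2.234
vertex -2.016 -4.439 -1.616
vertex -2.313 -3.623 -2.152
endloop
endfacet
facet normal 0.601 0.150 -0.785
outer loop
vertex -0.757 -3.373 -1.661
vertex -1.356 -3.967 -2.234
vertex -1.535 -2.964 -2.179
endloop
endfacet
facet normal 0.638 0.300 -0.709
outer loop
vertex 3.235 -2.289 3.161
vertex 2.705 -2.456 2.614
vertex 2.88 -1.825 3.038
endloop
endfacet
facet normal 0.240 0.416 0.877
outer loop
vertex 3.235 -2.289 3.161
vertex 2.88 -1.825 3.038
vertex 1.455 -3.044 4.006
endloop
endfacet
facet normal 0.637 0.300 -0.710
outer loop
vertex 2.88 -1.825 3.038
vertex 2.705 -2.456 2.614
vertex 2.422 -1.731 2.667
endloop
endfacet
facet normal -0.290 0.780 0.555
outer loop
vertex 2.88 -1.825 3.038
vertex 2.422 -1.731 2.667
vertex 1.455 -3.044 4.006
endloop
endfacet
facet normal 0.637 0.300 -0.710
outer loop
vertex 2.422 -1.731 2.667
vertex 2.705 -2.456 2.614
vertex 2.13 -2.062 2.265
endloop
endfacet
facet normal -0.779 0.625 0.051
outer loop
vertex 2.422 -1.731 2.667
vertex 2.13 -2.062 2.265
vertex 1.455 -3.044 4.006
endloop
endfacet
facet normal 0.637 0.300 -0.710
outer loop
vertex 2.13 -2.062 2.265
vertex 2.705 -2.456 2.614
vertex 2.174 -2.624 2.067
endloop
endfacet
facet normal -0.940 0.046 -0.339
outer loop
vertex 2.13 -2.062 2.265
vertex 2.174 -2.624 2.067
vertex 1.455 -3.044 4.006
endloop
endfacet
facet normal 0.637 0.300 -0.710
outer loop
vertex 2.174 -2.624 2.067
vertex 2.705 -2.456 2.614
vertex 2.53 -3.087 2.191
endloop
endfacet
facet normal -0.678 -0.625 -0.387
outer loop
vertex 2.174 -2.624 2.067
vertex 2.53 -3.087 2.191
vertex 1.455 -3.044 4.006
endloop
endfacet
facet normal 0.638 0.299 -0.710
outer loop
vertex 2.53 -3.087 2.191
vertex 2.705 -2.456 2.614
vertex 2.987 -3.181 2.562
endloop
endfacet
facet normal -0.150 -0.987 -0.065
outer loop
vertex 2.53 -3.087 2.191
vertex 2.987 -3.181 2.562
vertex 1.455 -3.044 4.006
endloop
endfacet
facet normal 0.637 0.299 -0.710
outer loop
vertex 2.987 -3.181 2.562
vertex 2.705 -2.456 2.614
vertex 3.28 -2.85 2.964
endloop
endfacet
facet normal 0.339 -0.832 0.438
outer loop
vertex 2.987 -3.181 2.562
vertex 3.28 -2.85 2.964
vertex 1.455 -3.044 4.006
endloop
endfacet
facet normal 0.638 0.300 -0.709
outer loop
vertex 3.28 -2.85 2.964
vertex 2.705 -2.456 2.614
vertex 3.235 -2.289 3.161
endloop
endfacet
facet normal 0.500 -0.251 0.829
outer loop
vertex 3.28 -2.85 2.964
vertex 3.235 -2.289 3.161
vertex 1.455 -3.044 4.006
endloop
endfacet

endsolid
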